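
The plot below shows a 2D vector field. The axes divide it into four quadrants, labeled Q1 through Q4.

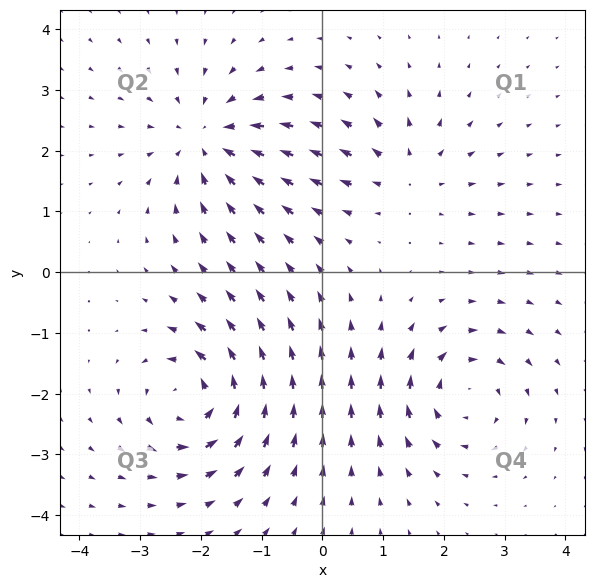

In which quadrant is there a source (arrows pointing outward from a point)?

The source sits at approximately (1.4, 1.6), which lies in quadrant Q1. The divergence there is about +3, positive as expected for a source.

Q1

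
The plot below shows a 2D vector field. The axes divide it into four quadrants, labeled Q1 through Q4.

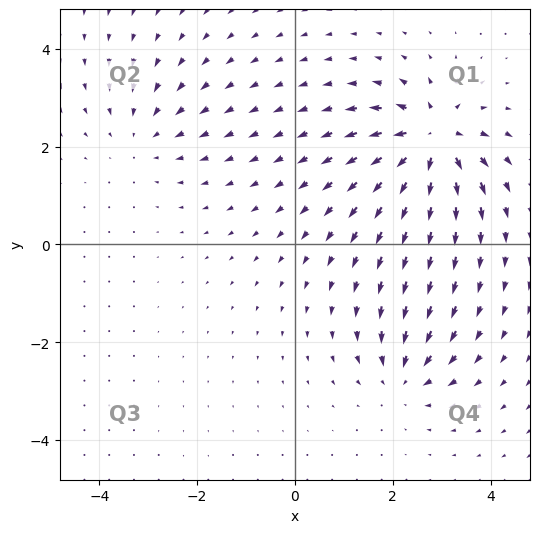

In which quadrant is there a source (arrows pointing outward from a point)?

The source sits at approximately (2.8, 2.2), which lies in quadrant Q1. The divergence there is about +7, positive as expected for a source.

Q1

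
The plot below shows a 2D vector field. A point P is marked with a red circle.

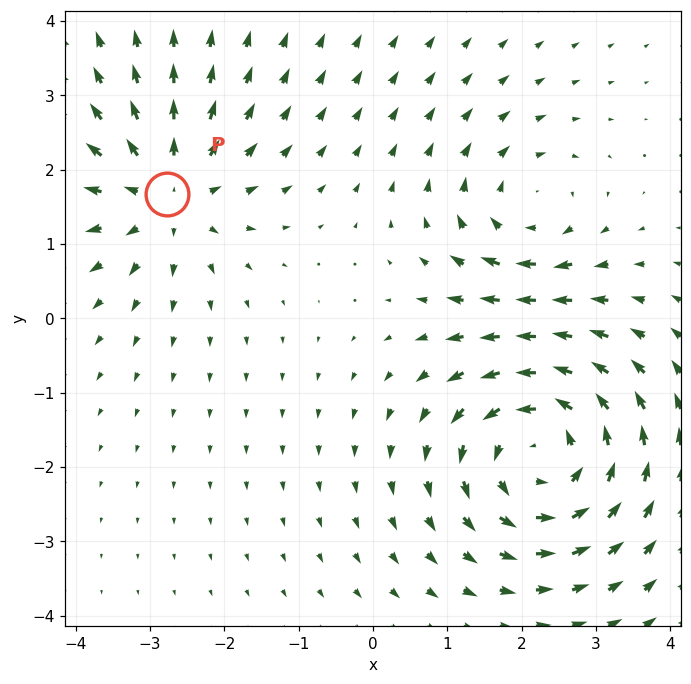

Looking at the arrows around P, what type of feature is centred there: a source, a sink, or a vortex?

At P (-2.8, 1.7) the arrows spread outward. Divergence about +4, curl ≈0 — positive divergence with near-zero curl is a source.

source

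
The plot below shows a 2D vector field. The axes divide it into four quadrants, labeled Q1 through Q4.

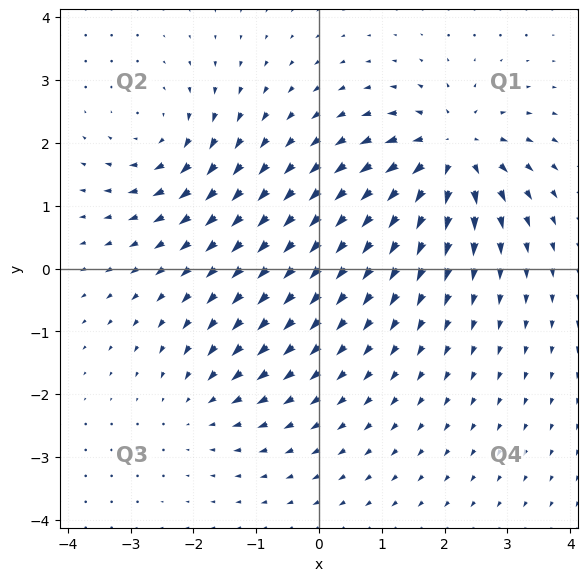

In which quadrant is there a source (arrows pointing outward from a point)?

The source sits at approximately (2.1, 1.8), which lies in quadrant Q1. The divergence there is about +6, positive as expected for a source.

Q1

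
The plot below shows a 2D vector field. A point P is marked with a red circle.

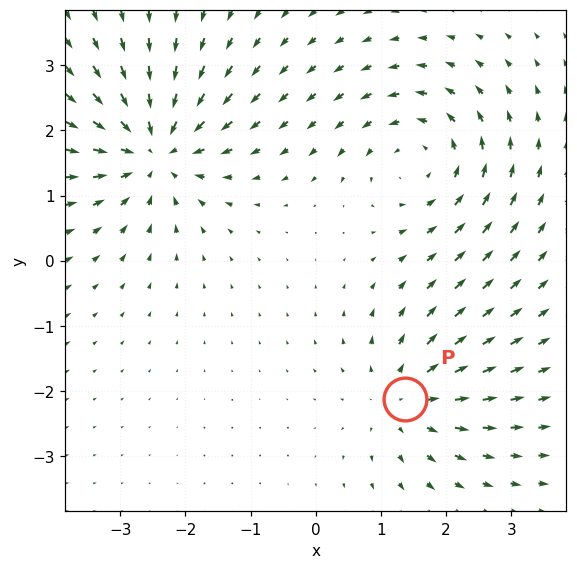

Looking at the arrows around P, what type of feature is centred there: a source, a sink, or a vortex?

At P (1.4, -2.1) the arrows spread outward. Divergence about +4, curl ≈0 — positive divergence with near-zero curl is a source.

source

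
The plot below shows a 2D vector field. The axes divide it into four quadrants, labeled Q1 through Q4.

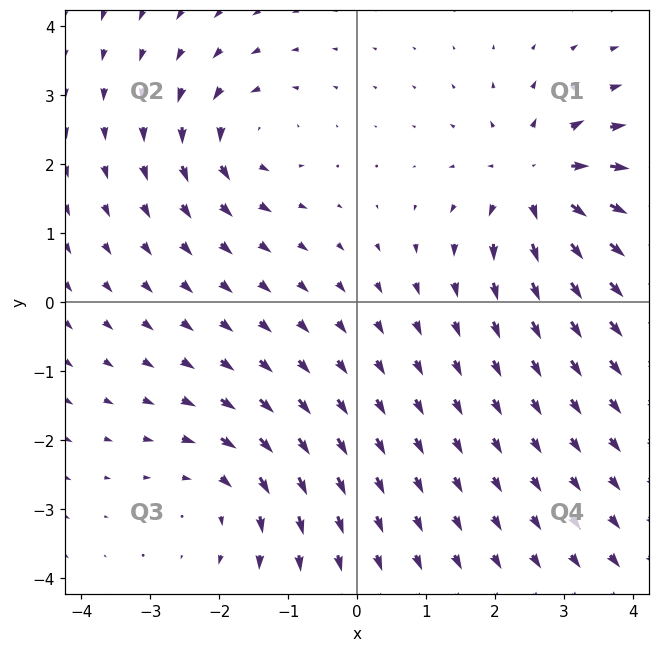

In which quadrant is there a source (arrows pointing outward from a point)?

Q1

The source sits at approximately (2.6, 1.7), which lies in quadrant Q1. The divergence there is about +5, positive as expected for a source.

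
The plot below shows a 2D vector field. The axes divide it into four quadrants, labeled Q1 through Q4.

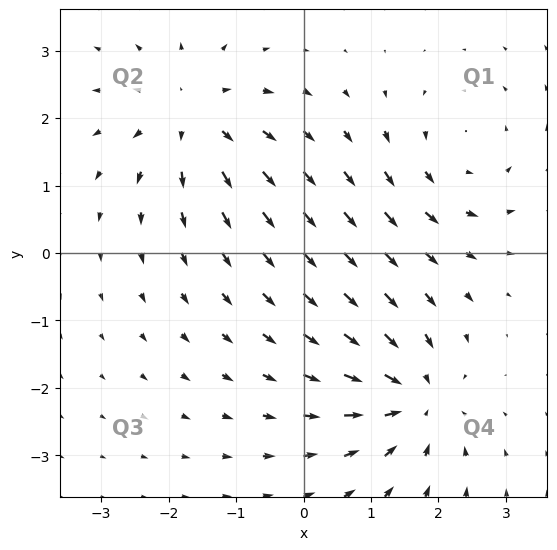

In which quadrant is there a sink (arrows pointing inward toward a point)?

Q4

The sink sits at approximately (1.6, -2.2), which lies in quadrant Q4. The divergence there is about -6, negative as expected for a sink.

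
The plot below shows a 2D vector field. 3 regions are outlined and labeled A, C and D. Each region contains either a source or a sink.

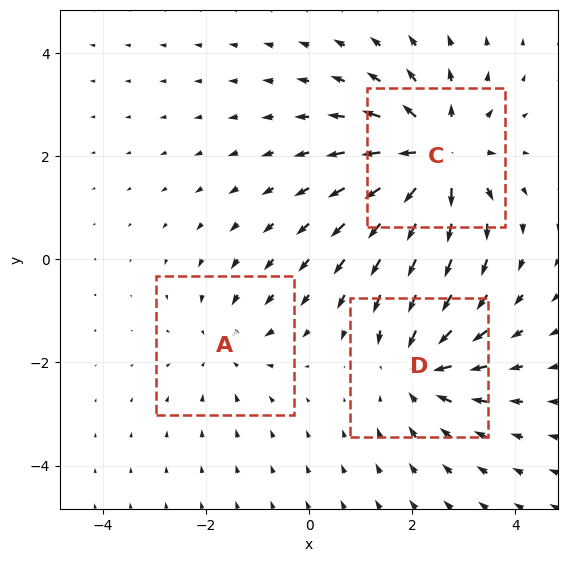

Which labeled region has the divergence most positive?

C

Divergence at each region's feature centre — A: about -2, C: about +4, D: about -3. Region C is most positive.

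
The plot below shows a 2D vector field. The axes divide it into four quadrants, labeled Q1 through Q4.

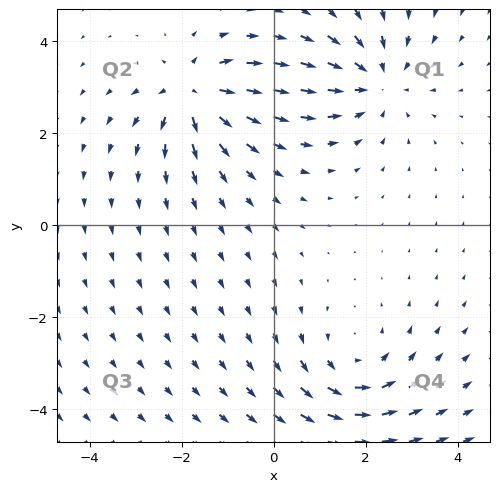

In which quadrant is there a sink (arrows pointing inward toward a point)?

Q1

The sink sits at approximately (2.2, 3.1), which lies in quadrant Q1. The divergence there is about -3, negative as expected for a sink.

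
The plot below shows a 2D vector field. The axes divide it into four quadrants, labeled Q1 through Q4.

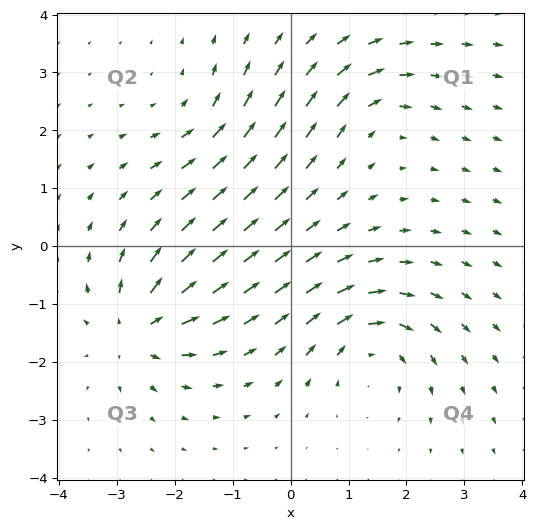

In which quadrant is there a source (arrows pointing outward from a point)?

The source sits at approximately (-2.6, -1.4), which lies in quadrant Q3. The divergence there is about +6, positive as expected for a source.

Q3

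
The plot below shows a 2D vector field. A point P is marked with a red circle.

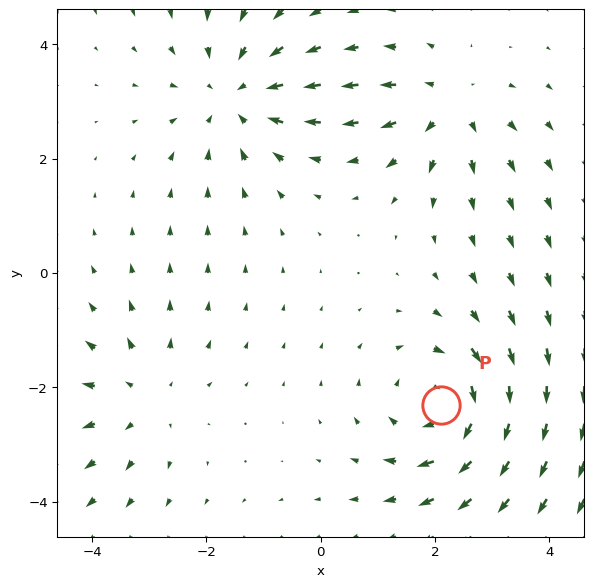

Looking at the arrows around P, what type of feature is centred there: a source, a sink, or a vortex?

At P (2.1, -2.3) the arrows circulate clockwise. Divergence ≈0, curl about -5 — near-zero divergence with nonzero curl is a vortex.

vortex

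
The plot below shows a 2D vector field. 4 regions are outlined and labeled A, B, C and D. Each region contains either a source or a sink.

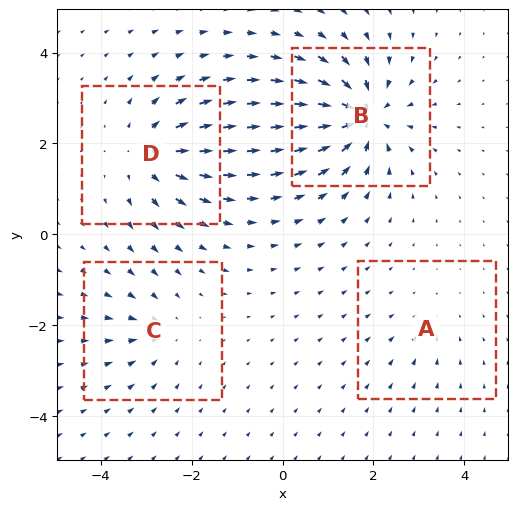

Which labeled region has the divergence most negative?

Divergence at each region's feature centre — A: about -2, B: about -9, C: about -4, D: about +6. Region B is most negative.

B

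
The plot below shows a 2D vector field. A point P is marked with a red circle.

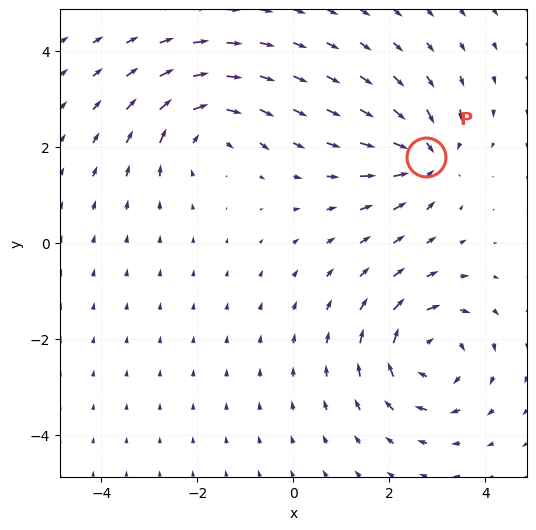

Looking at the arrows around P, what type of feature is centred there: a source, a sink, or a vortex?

sink

At P (2.8, 1.8) the arrows converge inward. Divergence about -4, curl ≈0 — negative divergence with near-zero curl is a sink.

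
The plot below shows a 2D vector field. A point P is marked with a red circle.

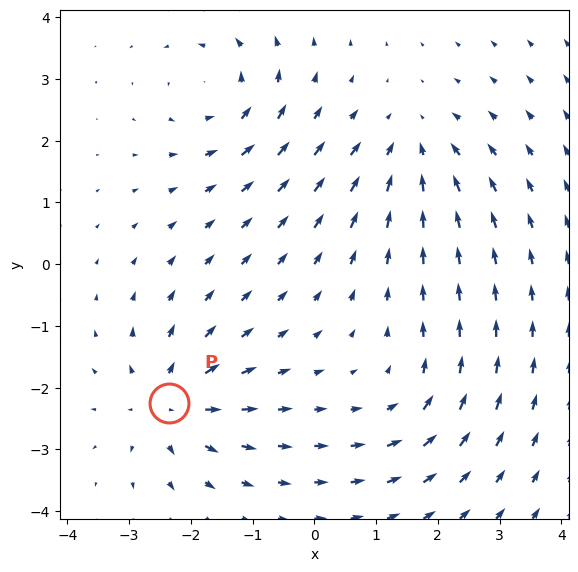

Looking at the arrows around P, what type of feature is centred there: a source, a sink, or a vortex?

source

At P (-2.4, -2.2) the arrows spread outward. Divergence about +6, curl ≈0 — positive divergence with near-zero curl is a source.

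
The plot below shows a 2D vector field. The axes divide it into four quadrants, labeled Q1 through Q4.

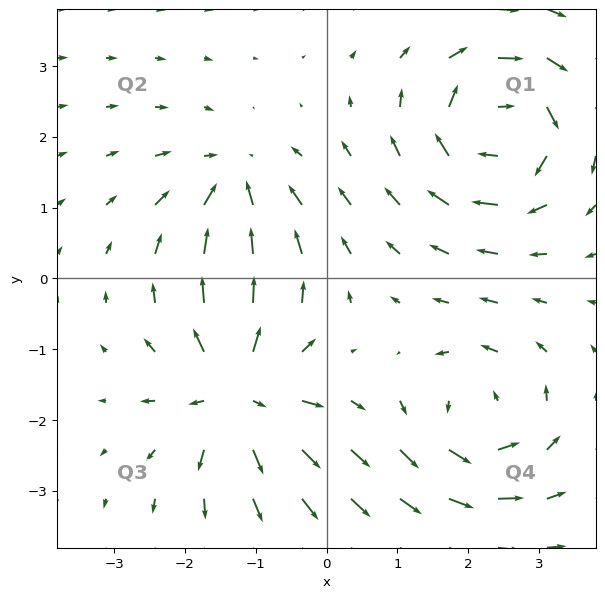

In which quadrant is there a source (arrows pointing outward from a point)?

Q3

The source sits at approximately (-1.3, -1.6), which lies in quadrant Q3. The divergence there is about +5, positive as expected for a source.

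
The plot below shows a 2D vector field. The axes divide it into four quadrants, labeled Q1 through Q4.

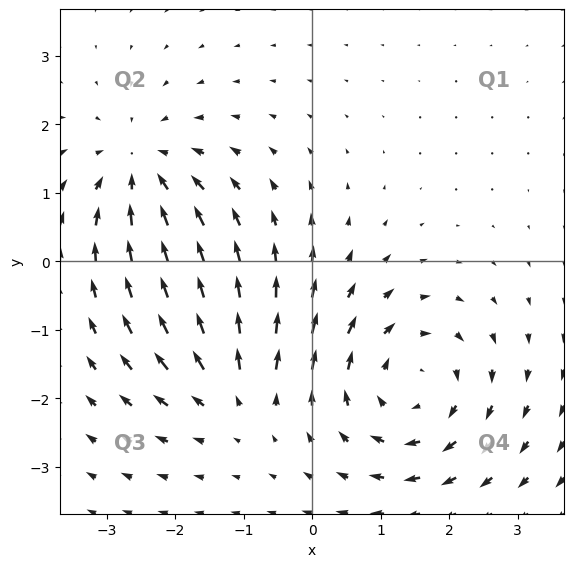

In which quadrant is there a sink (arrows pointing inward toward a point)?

Q2

The sink sits at approximately (-2.5, 1.3), which lies in quadrant Q2. The divergence there is about -4, negative as expected for a sink.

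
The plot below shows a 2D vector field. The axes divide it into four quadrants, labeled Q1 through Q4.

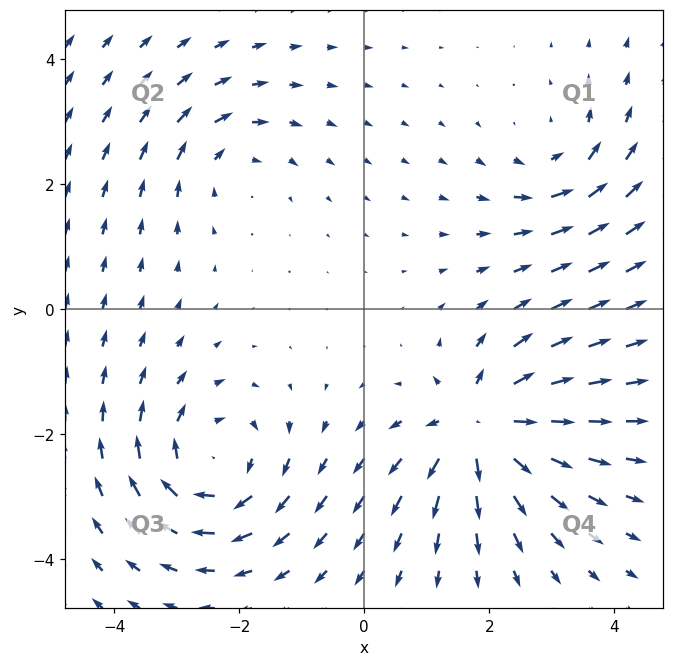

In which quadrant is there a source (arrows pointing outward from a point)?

The source sits at approximately (1.9, -1.9), which lies in quadrant Q4. The divergence there is about +6, positive as expected for a source.

Q4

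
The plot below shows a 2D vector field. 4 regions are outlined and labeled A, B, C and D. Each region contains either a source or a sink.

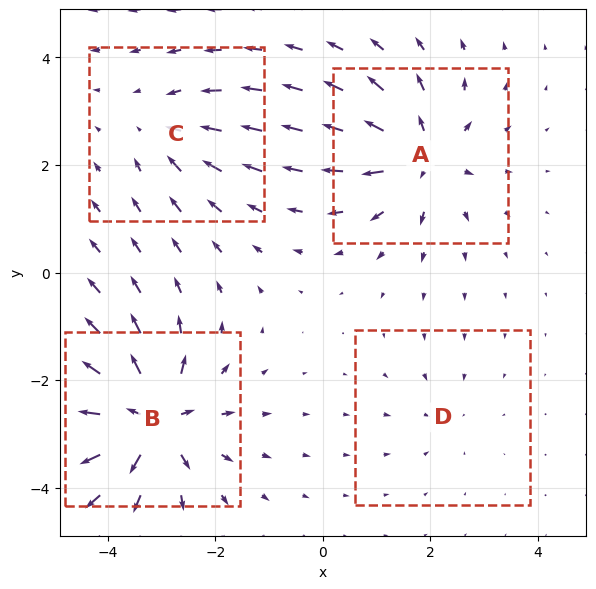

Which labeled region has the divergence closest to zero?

Divergence at each region's feature centre — A: about +6, B: about +9, C: about -4, D: about -2. Region D is closest to zero.

D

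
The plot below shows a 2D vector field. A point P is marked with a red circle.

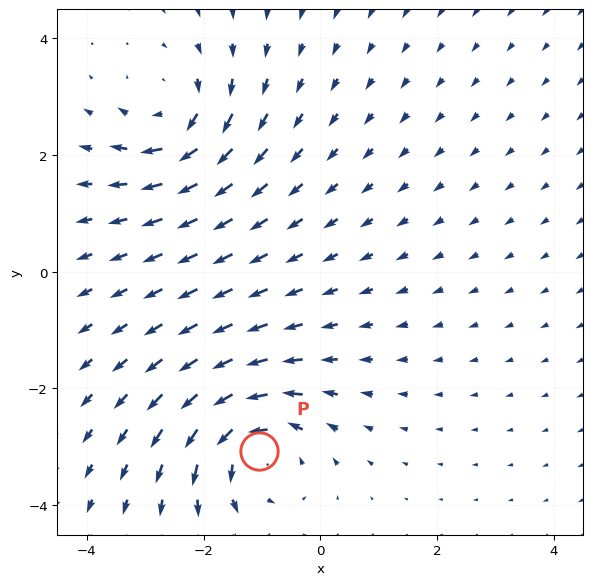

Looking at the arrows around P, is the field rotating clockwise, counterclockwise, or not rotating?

counterclockwise

Near P at (-1.0, -3.1) the arrows circulate counterclockwise. The curl (z-component) there is about +4; positive curl means counterclockwise rotation.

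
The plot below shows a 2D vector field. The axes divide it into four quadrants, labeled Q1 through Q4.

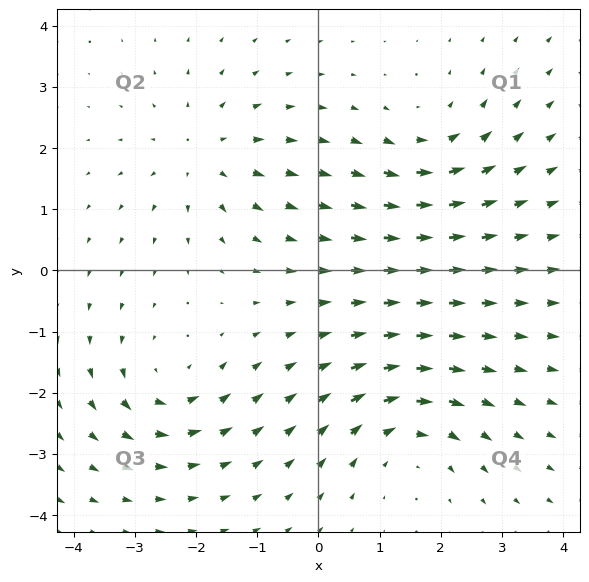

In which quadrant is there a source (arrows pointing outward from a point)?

Q2

The source sits at approximately (-1.8, 1.9), which lies in quadrant Q2. The divergence there is about +4, positive as expected for a source.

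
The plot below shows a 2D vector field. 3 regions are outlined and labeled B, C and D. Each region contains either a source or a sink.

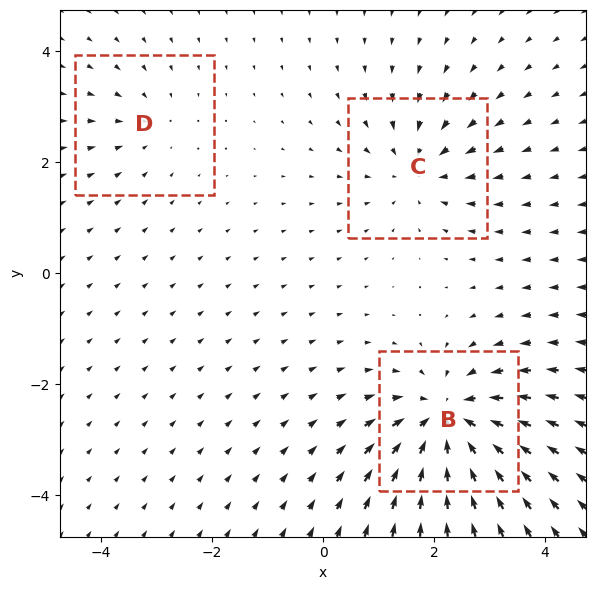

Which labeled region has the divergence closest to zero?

Divergence at each region's feature centre — B: about -5, C: about -3, D: about -2. Region D is closest to zero.

D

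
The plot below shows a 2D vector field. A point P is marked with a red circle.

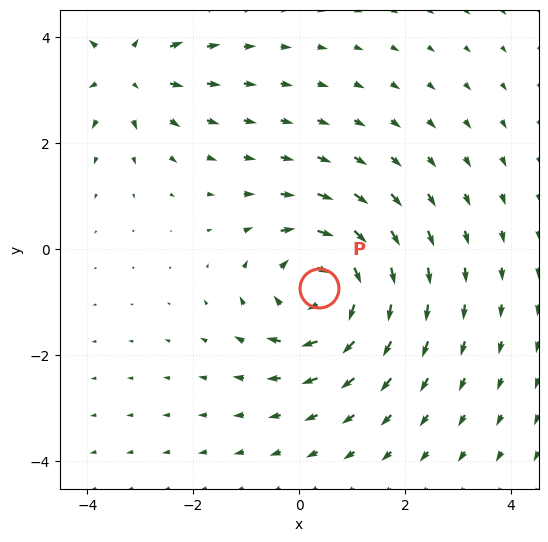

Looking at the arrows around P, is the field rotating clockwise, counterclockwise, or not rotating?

Near P at (0.4, -0.7) the arrows circulate clockwise. The curl (z-component) there is about -4; negative curl means clockwise rotation.

clockwise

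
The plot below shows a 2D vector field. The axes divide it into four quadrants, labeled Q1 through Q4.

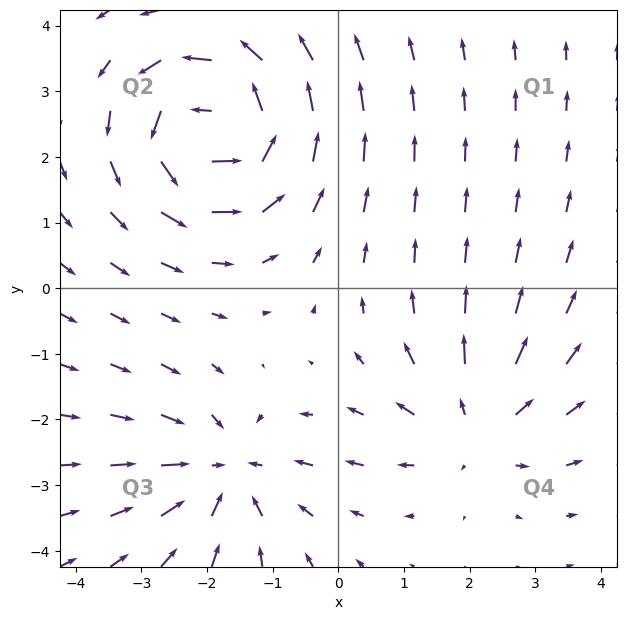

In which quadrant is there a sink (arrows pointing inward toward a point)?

The sink sits at approximately (-1.7, -2.8), which lies in quadrant Q3. The divergence there is about -3, negative as expected for a sink.

Q3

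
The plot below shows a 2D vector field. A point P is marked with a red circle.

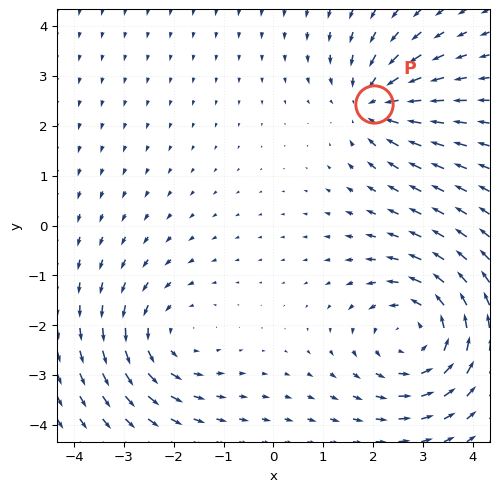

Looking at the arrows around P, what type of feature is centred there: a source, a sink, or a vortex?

sink

At P (2.0, 2.4) the arrows converge inward. Divergence about -4, curl ≈0 — negative divergence with near-zero curl is a sink.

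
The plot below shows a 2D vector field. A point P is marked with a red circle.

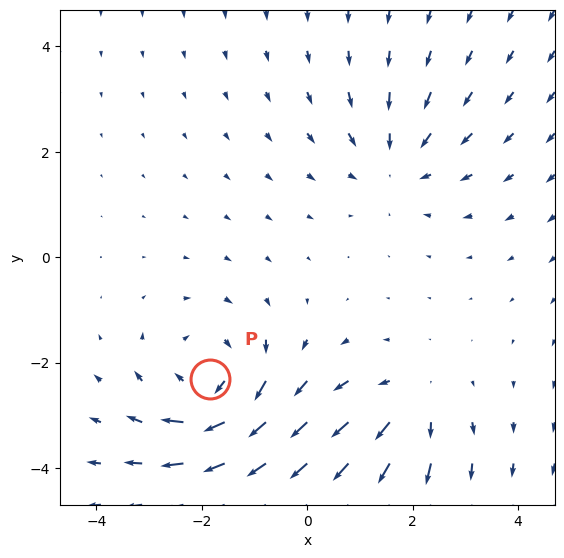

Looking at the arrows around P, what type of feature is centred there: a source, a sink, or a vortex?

vortex

At P (-1.9, -2.3) the arrows circulate clockwise. Divergence ≈0, curl about -4 — near-zero divergence with nonzero curl is a vortex.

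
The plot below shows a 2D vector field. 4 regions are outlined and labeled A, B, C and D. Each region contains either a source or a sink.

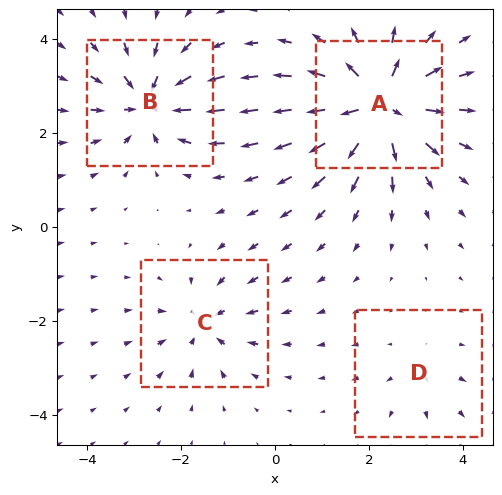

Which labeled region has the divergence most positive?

Divergence at each region's feature centre — A: about +9, B: about -6, C: about -4, D: about +2. Region A is most positive.

A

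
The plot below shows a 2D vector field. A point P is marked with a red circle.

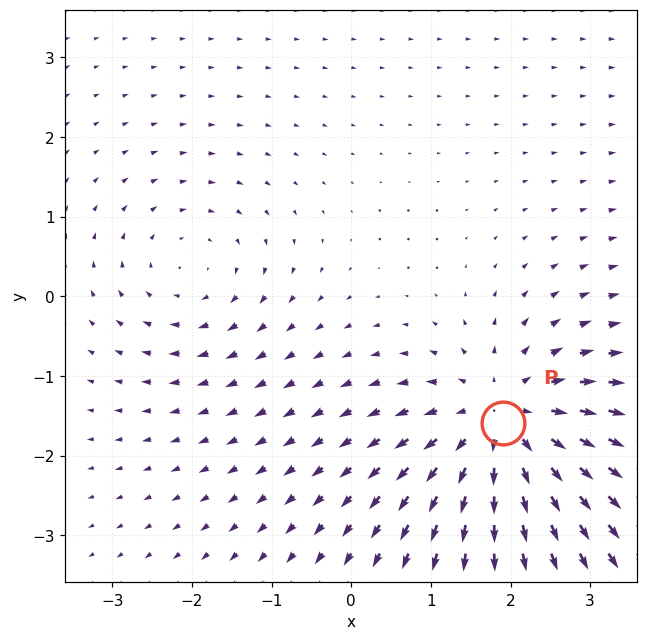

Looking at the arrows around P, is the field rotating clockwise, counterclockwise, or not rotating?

not rotating

Near P at (1.9, -1.6) the arrows show no circulation. The curl there is ≈0.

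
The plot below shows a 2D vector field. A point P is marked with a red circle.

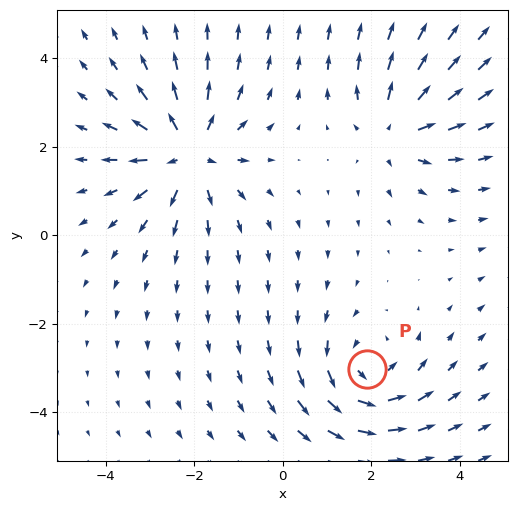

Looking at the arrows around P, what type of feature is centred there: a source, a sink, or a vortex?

At P (1.9, -3.0) the arrows circulate counterclockwise. Divergence ≈0, curl about +4 — near-zero divergence with nonzero curl is a vortex.

vortex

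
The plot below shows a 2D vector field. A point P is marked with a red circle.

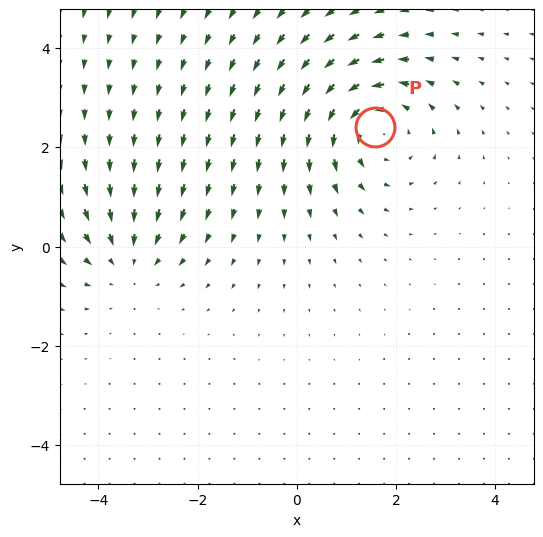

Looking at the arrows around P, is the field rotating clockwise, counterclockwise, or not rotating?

Near P at (1.6, 2.4) the arrows circulate counterclockwise. The curl (z-component) there is about +4; positive curl means counterclockwise rotation.

counterclockwise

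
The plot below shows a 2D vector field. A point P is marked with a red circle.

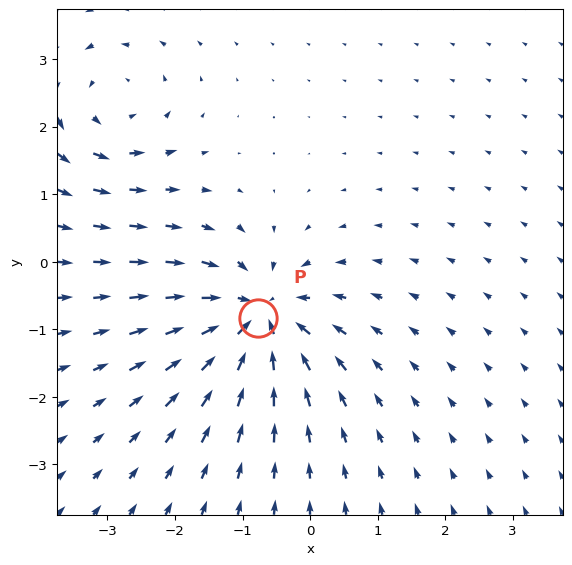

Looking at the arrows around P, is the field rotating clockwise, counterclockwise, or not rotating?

Near P at (-0.8, -0.8) the arrows show no circulation. The curl there is ≈0.

not rotating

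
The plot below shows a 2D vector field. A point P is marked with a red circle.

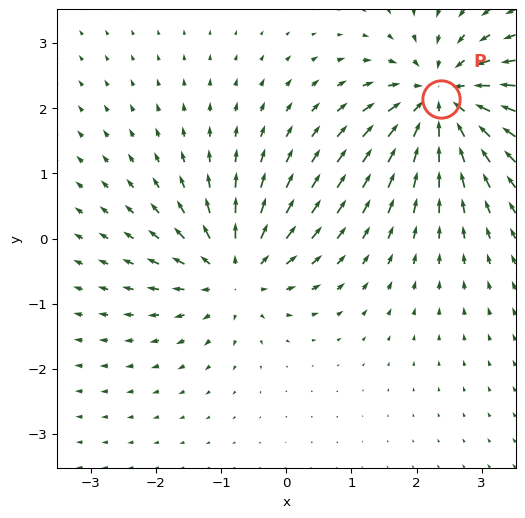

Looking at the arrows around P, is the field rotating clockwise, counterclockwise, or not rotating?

Near P at (2.4, 2.1) the arrows show no circulation. The curl there is ≈0.

not rotating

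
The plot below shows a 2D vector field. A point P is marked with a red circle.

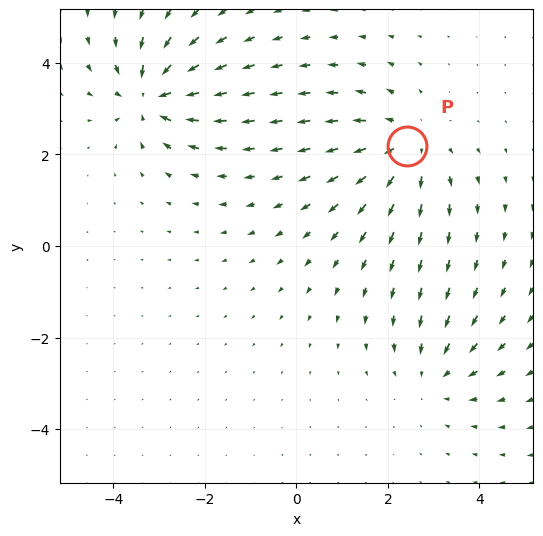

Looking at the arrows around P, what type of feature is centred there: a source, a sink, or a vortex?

At P (2.4, 2.2) the arrows spread outward. Divergence about +4, curl ≈0 — positive divergence with near-zero curl is a source.

source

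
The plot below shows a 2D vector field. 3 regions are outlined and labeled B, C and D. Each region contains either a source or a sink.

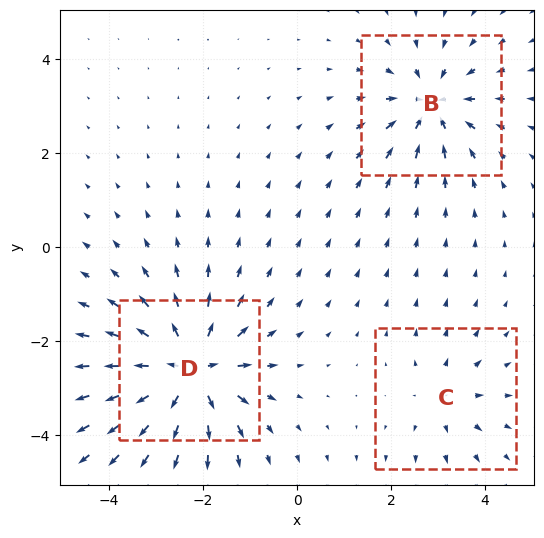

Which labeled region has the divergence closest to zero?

C

Divergence at each region's feature centre — B: about -4, C: about +2, D: about +6. Region C is closest to zero.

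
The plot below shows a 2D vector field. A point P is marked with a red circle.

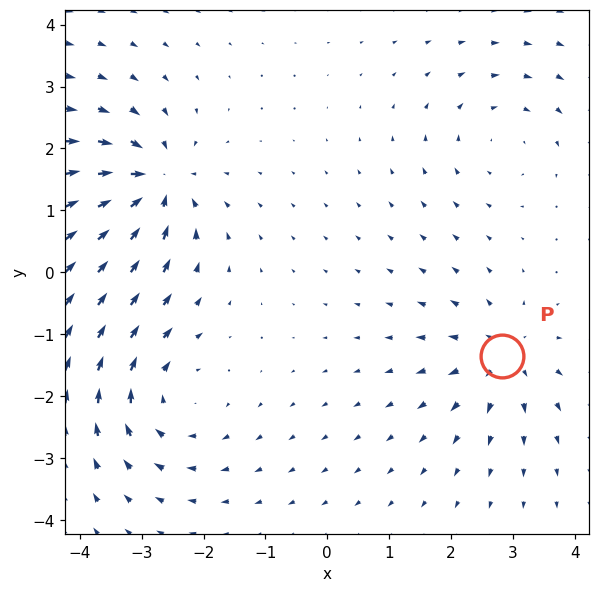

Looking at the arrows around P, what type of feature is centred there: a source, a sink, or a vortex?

source

At P (2.8, -1.4) the arrows spread outward. Divergence about +4, curl ≈0 — positive divergence with near-zero curl is a source.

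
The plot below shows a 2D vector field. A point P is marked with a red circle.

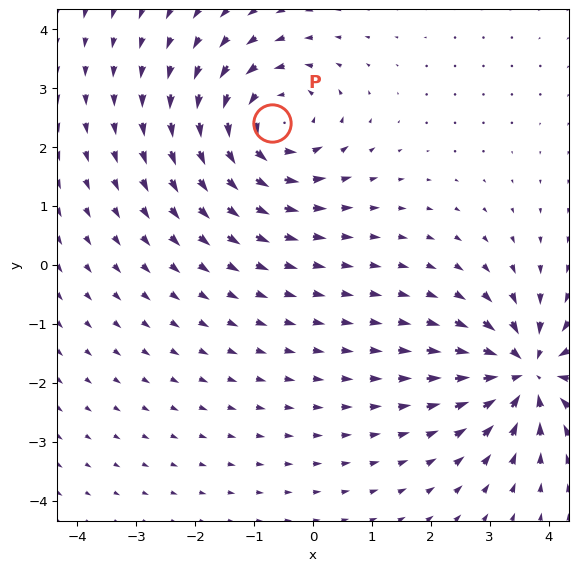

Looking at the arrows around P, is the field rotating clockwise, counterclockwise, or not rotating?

counterclockwise

Near P at (-0.7, 2.4) the arrows circulate counterclockwise. The curl (z-component) there is about +4; positive curl means counterclockwise rotation.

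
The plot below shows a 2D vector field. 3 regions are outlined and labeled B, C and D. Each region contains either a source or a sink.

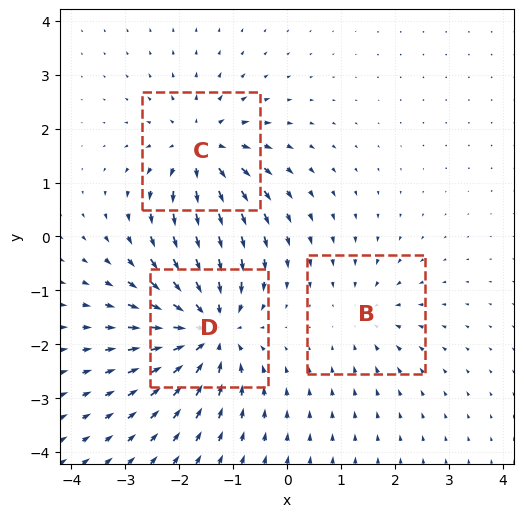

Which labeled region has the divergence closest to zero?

Divergence at each region's feature centre — B: about -2, C: about +4, D: about -6. Region B is closest to zero.

B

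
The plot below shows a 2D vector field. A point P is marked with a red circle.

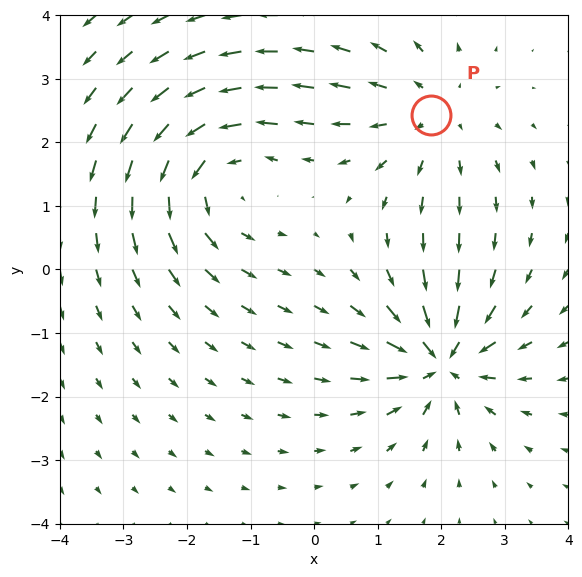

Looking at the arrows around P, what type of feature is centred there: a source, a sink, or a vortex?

At P (1.8, 2.4) the arrows spread outward. Divergence about +3, curl ≈0 — positive divergence with near-zero curl is a source.

source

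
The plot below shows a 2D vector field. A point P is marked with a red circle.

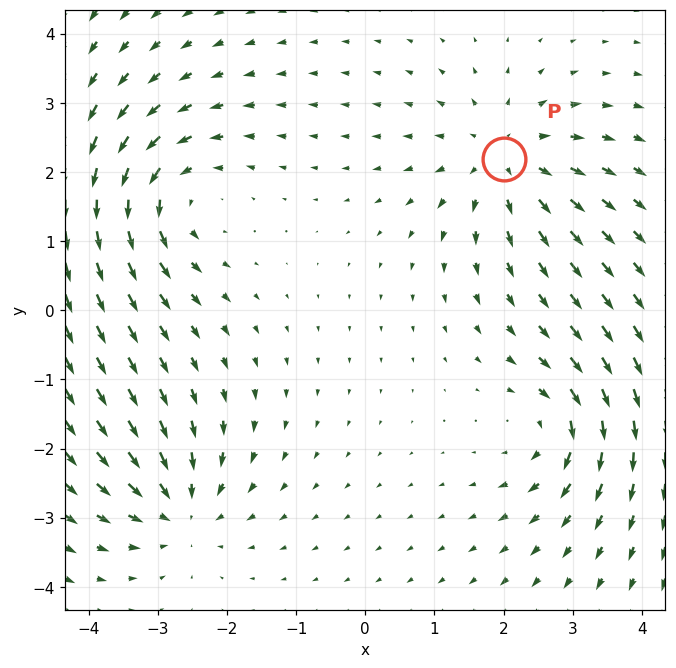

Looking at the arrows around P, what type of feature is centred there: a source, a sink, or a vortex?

source

At P (2.0, 2.2) the arrows spread outward. Divergence about +4, curl ≈0 — positive divergence with near-zero curl is a source.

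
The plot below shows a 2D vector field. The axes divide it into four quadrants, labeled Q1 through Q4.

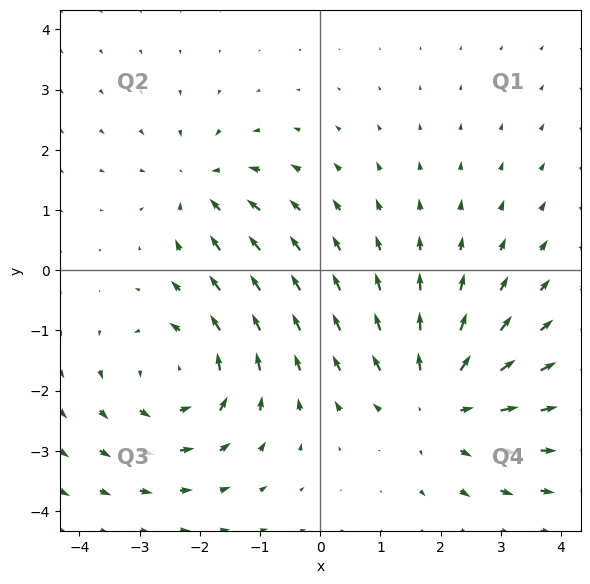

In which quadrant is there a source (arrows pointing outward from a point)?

The source sits at approximately (2.0, -2.2), which lies in quadrant Q4. The divergence there is about +4, positive as expected for a source.

Q4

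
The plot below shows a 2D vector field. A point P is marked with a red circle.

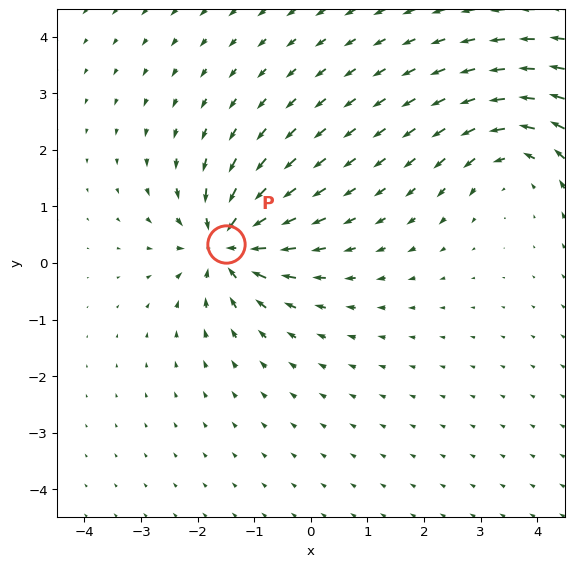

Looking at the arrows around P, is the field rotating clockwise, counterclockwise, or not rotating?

not rotating

Near P at (-1.5, 0.3) the arrows show no circulation. The curl there is ≈0.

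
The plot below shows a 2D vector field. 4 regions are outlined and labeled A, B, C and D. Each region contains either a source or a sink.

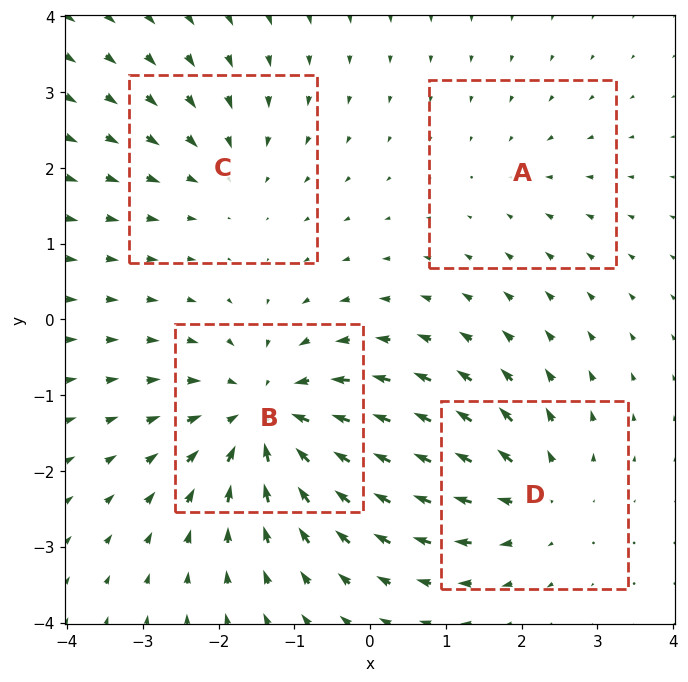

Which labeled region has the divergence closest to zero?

Divergence at each region's feature centre — A: about -2, B: about -7, C: about -3, D: about +4. Region A is closest to zero.

A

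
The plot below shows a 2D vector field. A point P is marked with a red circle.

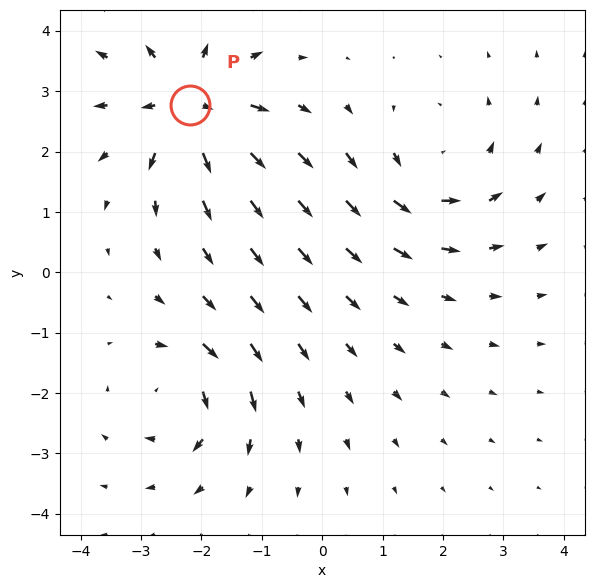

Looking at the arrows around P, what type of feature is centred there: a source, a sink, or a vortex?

source

At P (-2.2, 2.8) the arrows spread outward. Divergence about +6, curl ≈0 — positive divergence with near-zero curl is a source.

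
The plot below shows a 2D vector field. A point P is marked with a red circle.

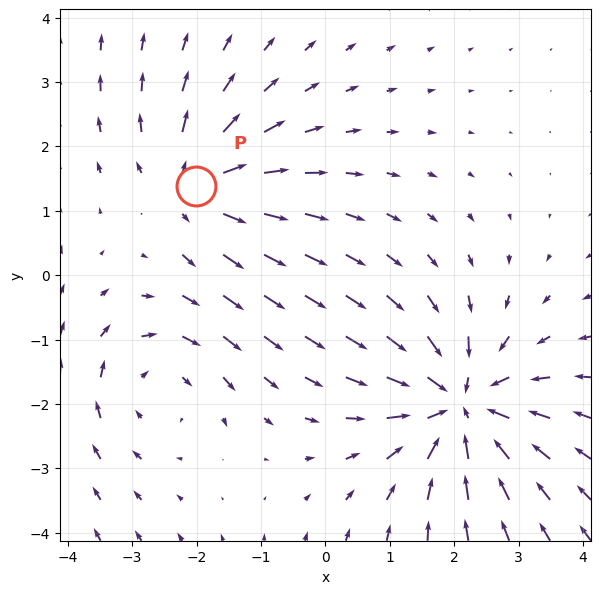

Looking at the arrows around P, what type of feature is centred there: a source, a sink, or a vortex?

source

At P (-2.0, 1.4) the arrows spread outward. Divergence about +4, curl ≈0 — positive divergence with near-zero curl is a source.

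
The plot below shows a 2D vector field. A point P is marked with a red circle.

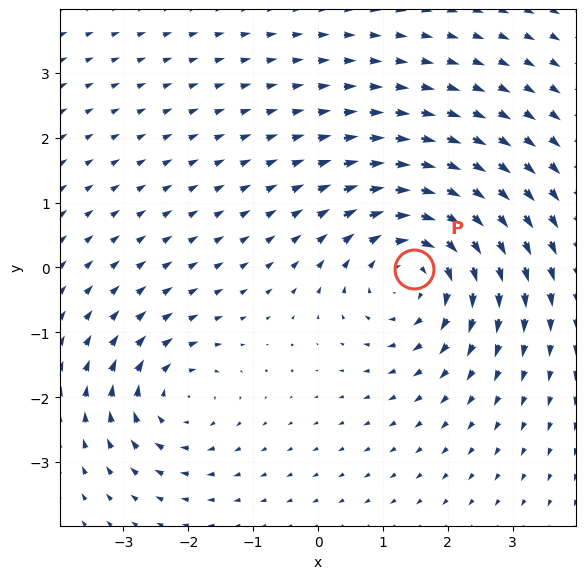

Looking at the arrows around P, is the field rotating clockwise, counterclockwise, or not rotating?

Near P at (1.5, -0.0) the arrows circulate clockwise. The curl (z-component) there is about -4; negative curl means clockwise rotation.

clockwise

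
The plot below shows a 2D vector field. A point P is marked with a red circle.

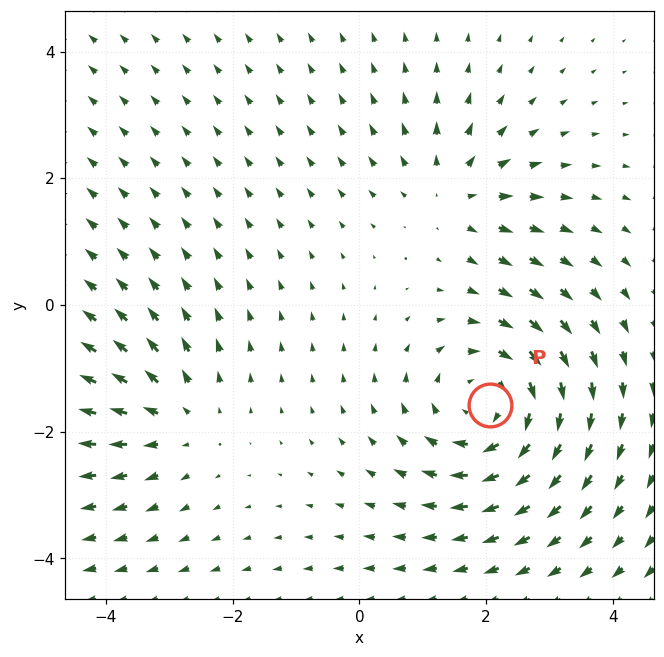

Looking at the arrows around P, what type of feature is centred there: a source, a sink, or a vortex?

vortex

At P (2.1, -1.6) the arrows circulate clockwise. Divergence ≈0, curl about -4 — near-zero divergence with nonzero curl is a vortex.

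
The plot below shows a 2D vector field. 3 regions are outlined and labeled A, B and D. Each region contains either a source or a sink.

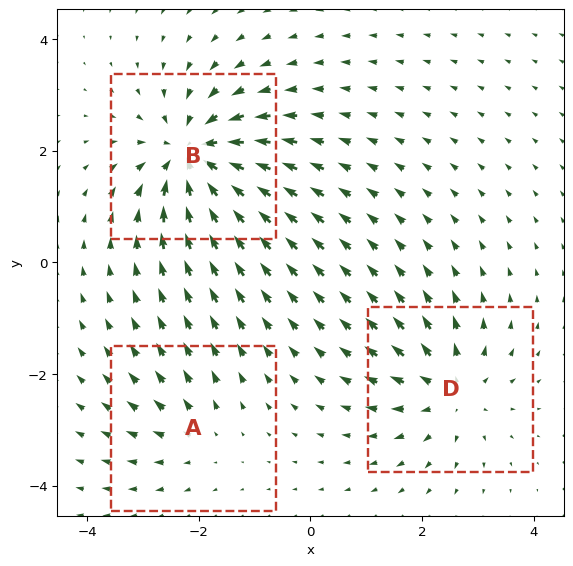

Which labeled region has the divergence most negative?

Divergence at each region's feature centre — A: about +2, B: about -6, D: about +4. Region B is most negative.

B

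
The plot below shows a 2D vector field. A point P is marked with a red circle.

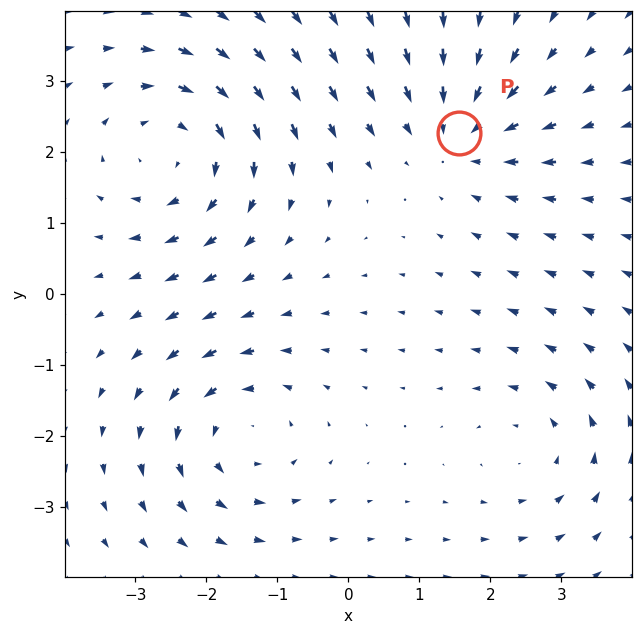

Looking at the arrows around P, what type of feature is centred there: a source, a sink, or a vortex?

sink

At P (1.6, 2.3) the arrows converge inward. Divergence about -3, curl ≈0 — negative divergence with near-zero curl is a sink.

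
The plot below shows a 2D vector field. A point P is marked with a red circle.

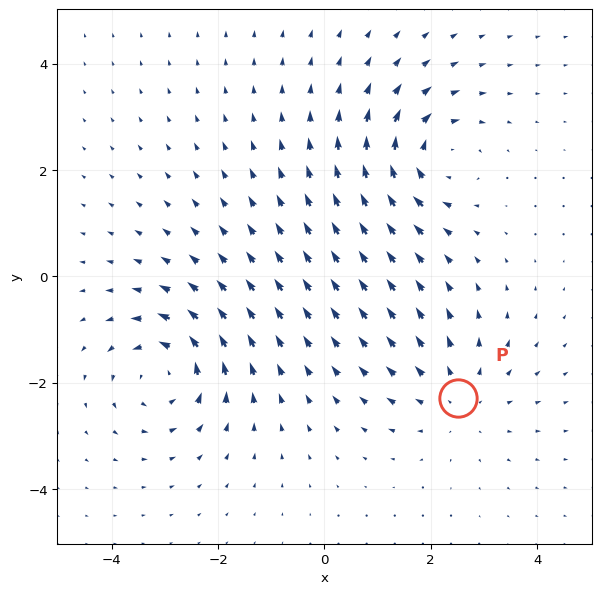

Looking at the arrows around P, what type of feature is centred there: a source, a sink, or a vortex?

source

At P (2.5, -2.3) the arrows spread outward. Divergence about +3, curl ≈0 — positive divergence with near-zero curl is a source.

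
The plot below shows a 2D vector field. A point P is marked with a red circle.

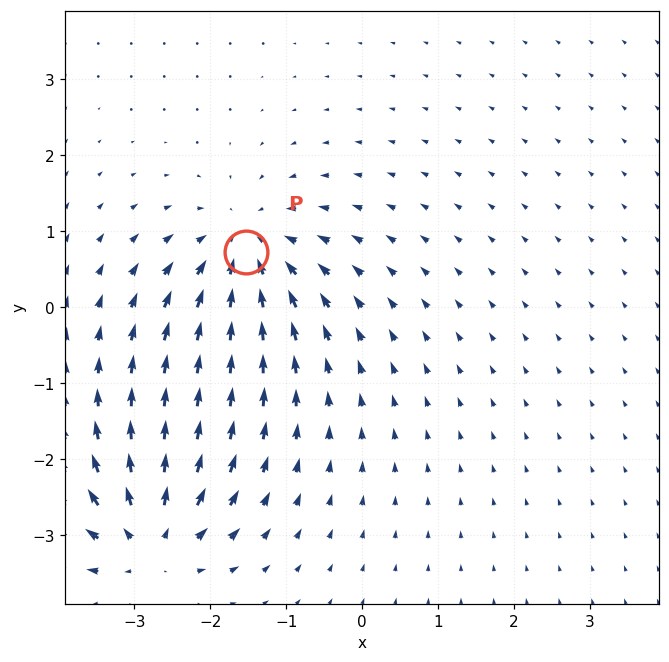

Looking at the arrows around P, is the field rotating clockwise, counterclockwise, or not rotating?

not rotating

Near P at (-1.5, 0.7) the arrows show no circulation. The curl there is ≈0.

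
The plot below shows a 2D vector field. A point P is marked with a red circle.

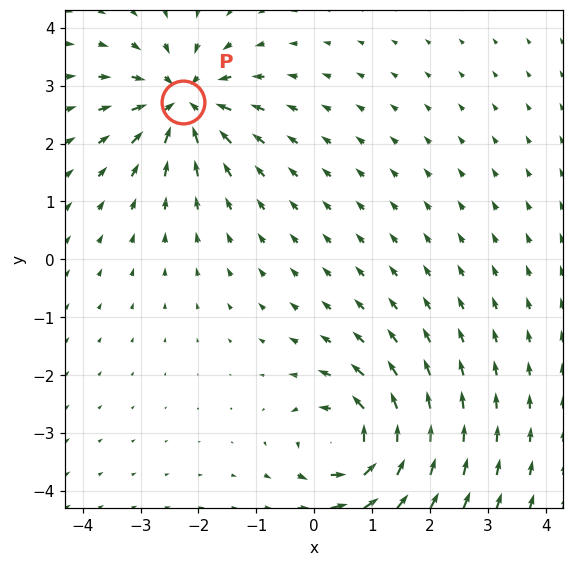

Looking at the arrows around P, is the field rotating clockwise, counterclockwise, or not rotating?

not rotating

Near P at (-2.3, 2.7) the arrows show no circulation. The curl there is ≈0.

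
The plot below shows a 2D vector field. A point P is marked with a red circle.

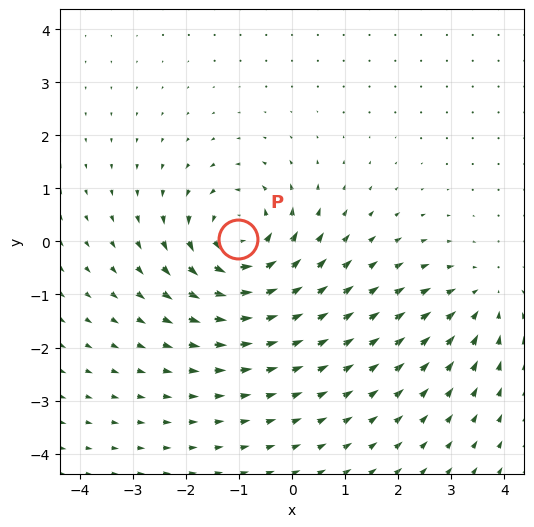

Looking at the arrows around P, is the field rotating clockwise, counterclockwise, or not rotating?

Near P at (-1.0, 0.0) the arrows circulate counterclockwise. The curl (z-component) there is about +5; positive curl means counterclockwise rotation.

counterclockwise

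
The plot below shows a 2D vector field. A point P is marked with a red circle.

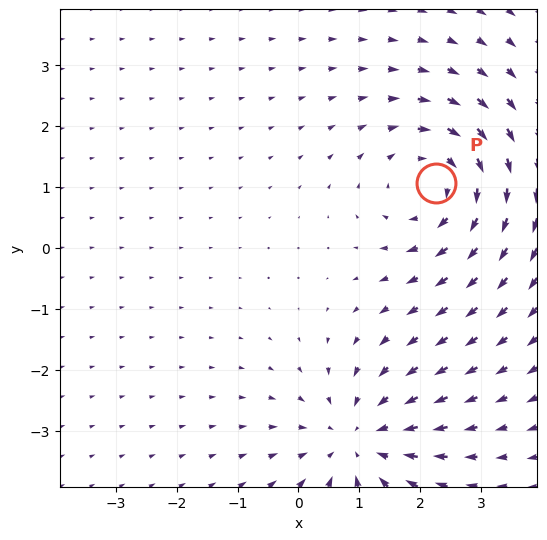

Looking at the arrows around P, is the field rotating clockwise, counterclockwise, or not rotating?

clockwise

Near P at (2.3, 1.1) the arrows circulate clockwise. The curl (z-component) there is about -4; negative curl means clockwise rotation.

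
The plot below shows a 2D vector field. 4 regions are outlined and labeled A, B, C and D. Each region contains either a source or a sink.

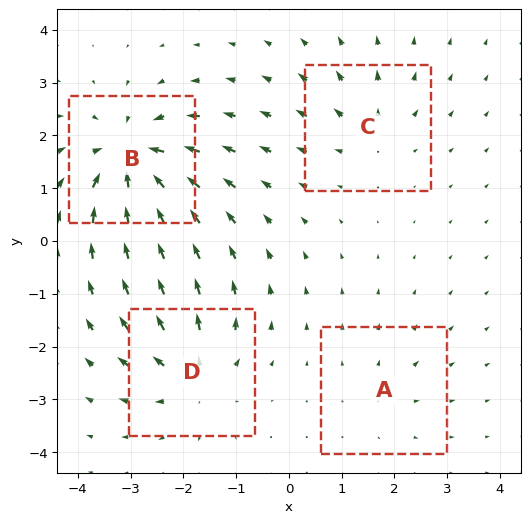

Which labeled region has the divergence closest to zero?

Divergence at each region's feature centre — A: about +2, B: about -8, C: about +4, D: about +5. Region A is closest to zero.

A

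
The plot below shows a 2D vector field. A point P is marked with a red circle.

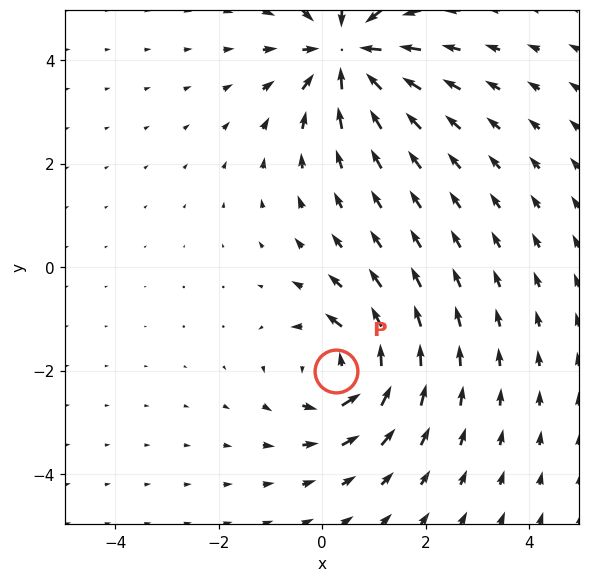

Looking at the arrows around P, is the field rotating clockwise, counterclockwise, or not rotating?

Near P at (0.3, -2.0) the arrows circulate counterclockwise. The curl (z-component) there is about +5; positive curl means counterclockwise rotation.

counterclockwise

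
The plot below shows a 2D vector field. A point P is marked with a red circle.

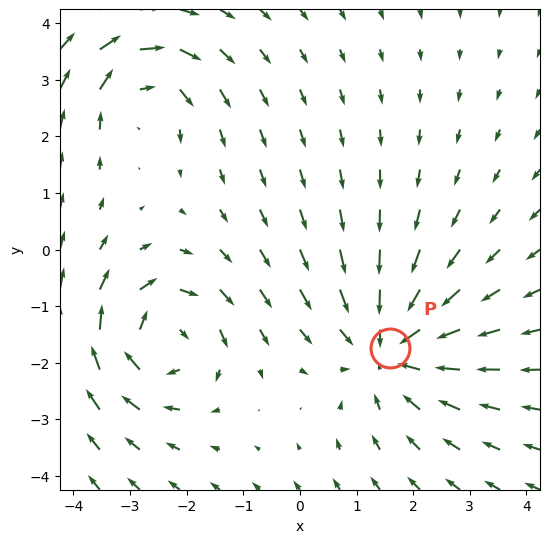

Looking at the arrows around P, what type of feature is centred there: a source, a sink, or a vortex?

At P (1.6, -1.7) the arrows converge inward. Divergence about -3, curl ≈0 — negative divergence with near-zero curl is a sink.

sink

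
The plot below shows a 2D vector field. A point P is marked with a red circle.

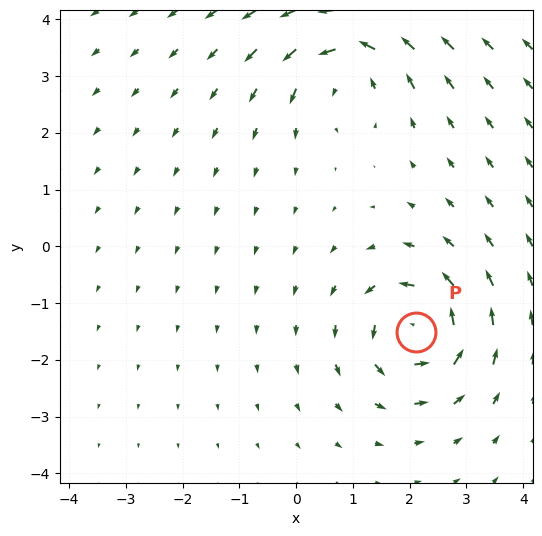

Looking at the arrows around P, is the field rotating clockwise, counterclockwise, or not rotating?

Near P at (2.1, -1.5) the arrows circulate counterclockwise. The curl (z-component) there is about +7; positive curl means counterclockwise rotation.

counterclockwise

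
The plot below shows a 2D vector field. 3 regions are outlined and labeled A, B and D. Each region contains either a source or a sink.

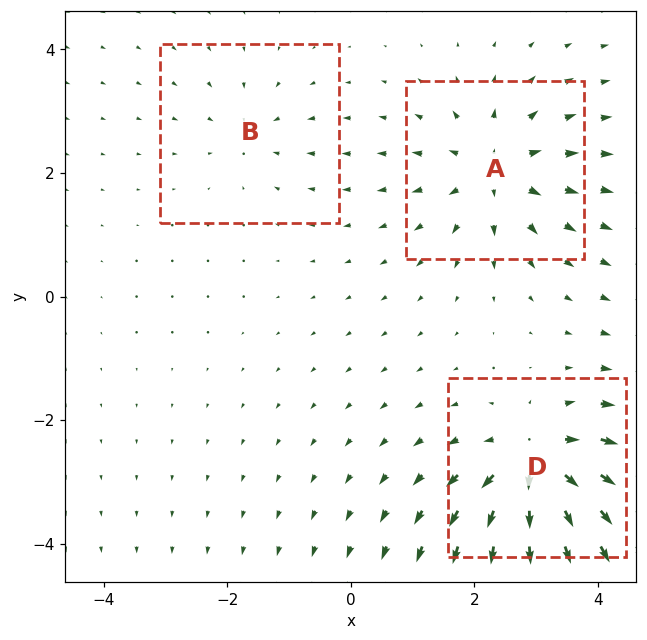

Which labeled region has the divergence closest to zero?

Divergence at each region's feature centre — A: about +4, B: about -2, D: about +6. Region B is closest to zero.

B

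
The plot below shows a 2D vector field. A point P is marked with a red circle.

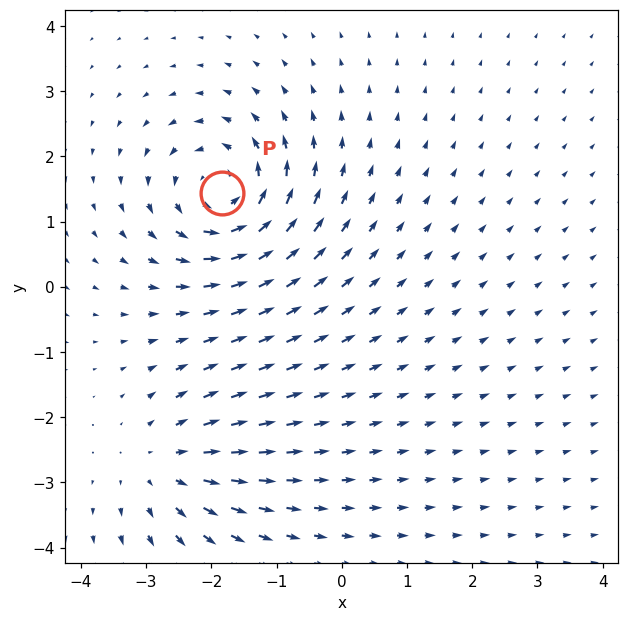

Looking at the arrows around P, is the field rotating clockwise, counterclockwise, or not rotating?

Near P at (-1.8, 1.4) the arrows circulate counterclockwise. The curl (z-component) there is about +5; positive curl means counterclockwise rotation.

counterclockwise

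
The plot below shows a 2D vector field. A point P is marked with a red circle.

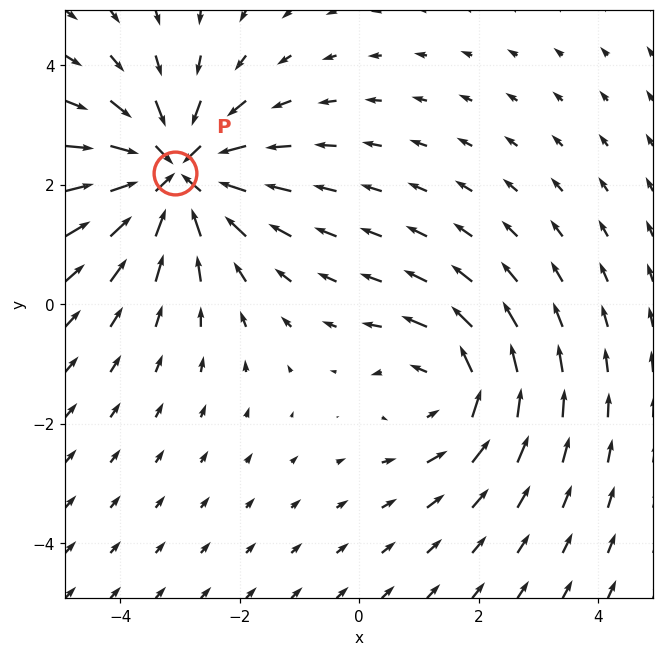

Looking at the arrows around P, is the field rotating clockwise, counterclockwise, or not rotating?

not rotating

Near P at (-3.1, 2.2) the arrows show no circulation. The curl there is ≈0.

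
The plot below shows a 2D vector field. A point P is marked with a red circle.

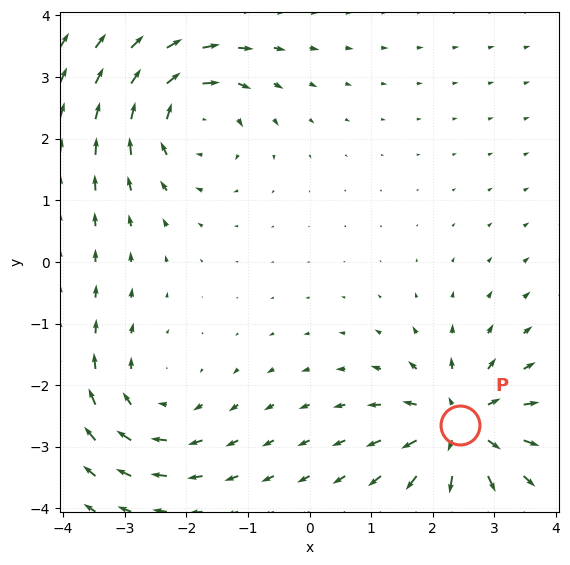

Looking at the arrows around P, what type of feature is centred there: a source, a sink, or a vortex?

source

At P (2.4, -2.7) the arrows spread outward. Divergence about +4, curl ≈0 — positive divergence with near-zero curl is a source.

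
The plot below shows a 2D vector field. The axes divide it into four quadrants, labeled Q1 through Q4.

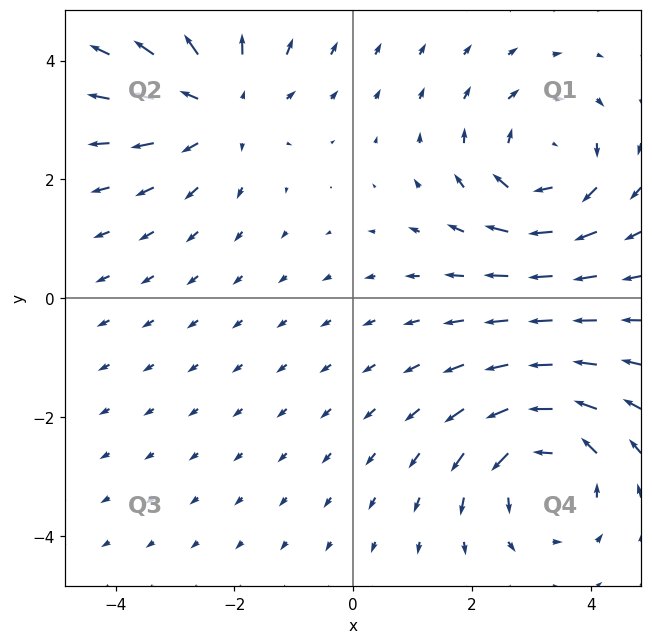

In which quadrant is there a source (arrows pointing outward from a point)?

Q2

The source sits at approximately (-2.2, 3.2), which lies in quadrant Q2. The divergence there is about +4, positive as expected for a source.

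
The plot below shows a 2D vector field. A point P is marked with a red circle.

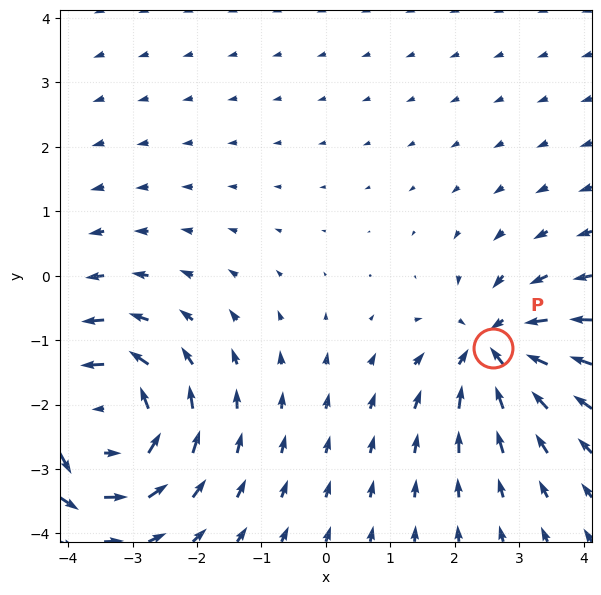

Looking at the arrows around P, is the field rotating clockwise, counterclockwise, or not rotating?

Near P at (2.6, -1.1) the arrows show no circulation. The curl there is ≈0.

not rotating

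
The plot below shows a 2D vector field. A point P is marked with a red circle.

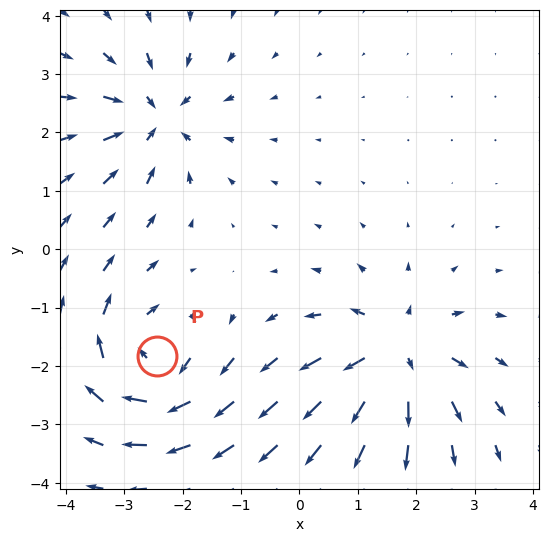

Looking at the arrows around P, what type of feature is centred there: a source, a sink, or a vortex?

vortex

At P (-2.4, -1.8) the arrows circulate clockwise. Divergence ≈0, curl about -5 — near-zero divergence with nonzero curl is a vortex.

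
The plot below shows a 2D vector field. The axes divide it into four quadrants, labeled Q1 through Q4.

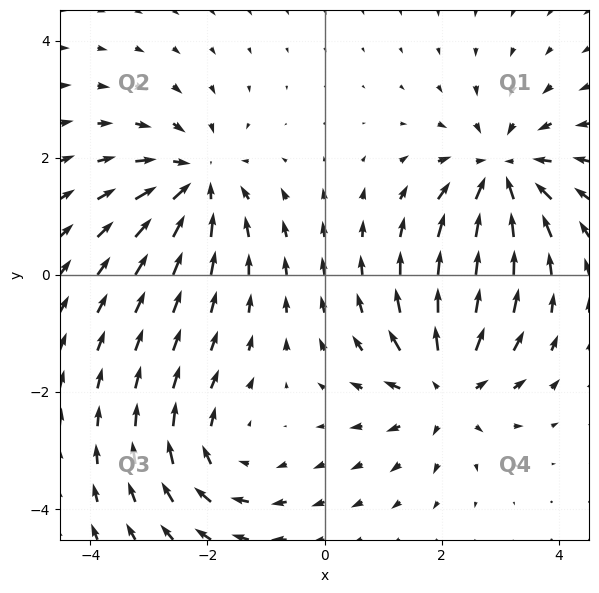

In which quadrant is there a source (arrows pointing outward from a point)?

The source sits at approximately (2.1, -1.9), which lies in quadrant Q4. The divergence there is about +5, positive as expected for a source.

Q4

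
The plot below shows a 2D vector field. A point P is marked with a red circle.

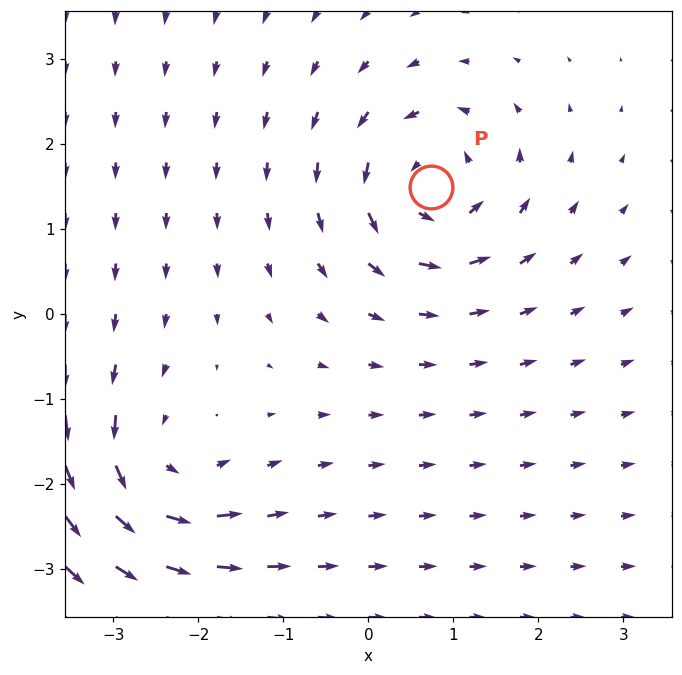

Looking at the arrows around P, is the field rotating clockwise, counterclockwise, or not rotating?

counterclockwise

Near P at (0.7, 1.5) the arrows circulate counterclockwise. The curl (z-component) there is about +5; positive curl means counterclockwise rotation.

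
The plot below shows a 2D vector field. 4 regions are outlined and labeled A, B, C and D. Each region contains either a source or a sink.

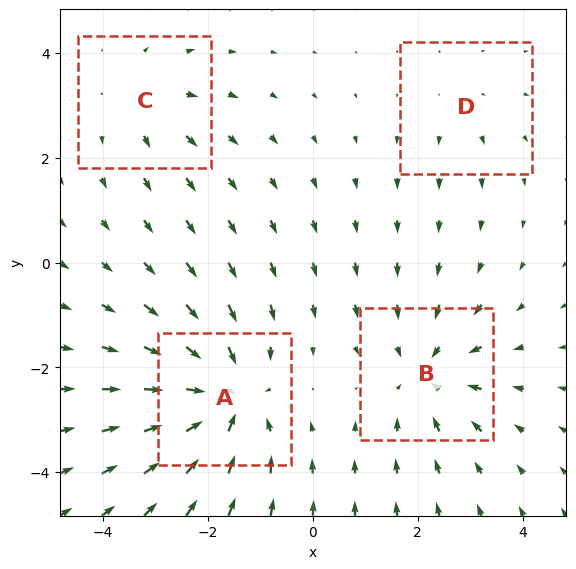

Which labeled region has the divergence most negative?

Divergence at each region's feature centre — A: about -6, B: about -4, C: about +3, D: about +2. Region A is most negative.

A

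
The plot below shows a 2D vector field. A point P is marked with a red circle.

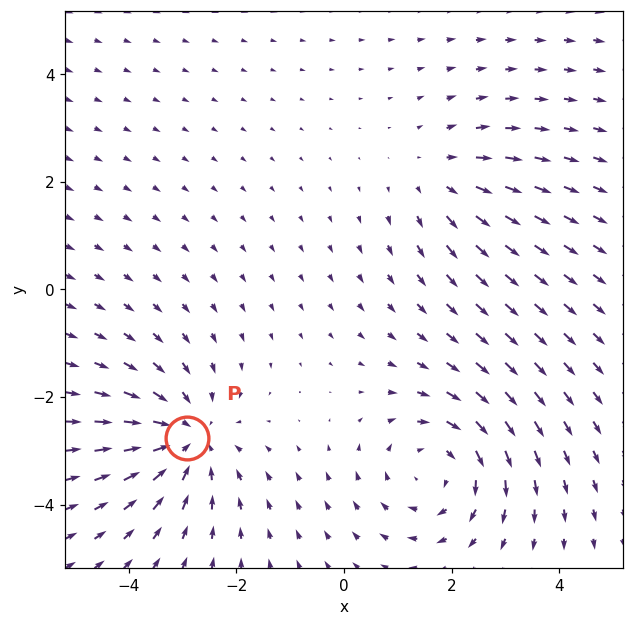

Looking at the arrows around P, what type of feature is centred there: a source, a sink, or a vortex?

At P (-2.9, -2.8) the arrows converge inward. Divergence about -4, curl ≈0 — negative divergence with near-zero curl is a sink.

sink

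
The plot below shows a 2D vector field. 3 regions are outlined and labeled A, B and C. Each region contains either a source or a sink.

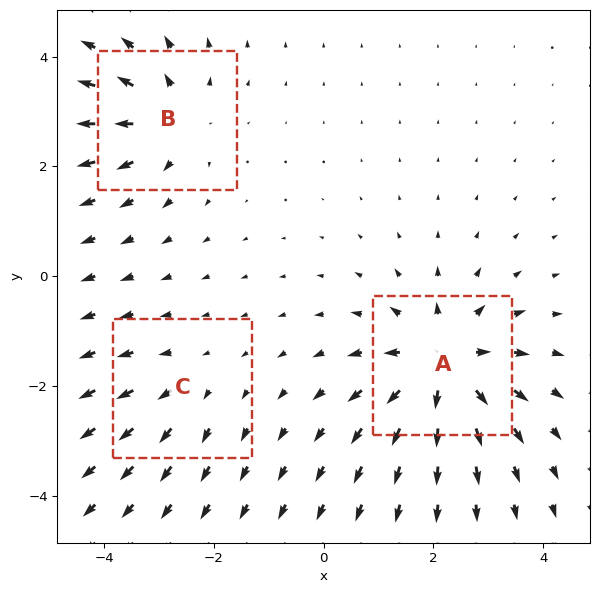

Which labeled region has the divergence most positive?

Divergence at each region's feature centre — A: about +5, B: about +4, C: about +2. Region A is most positive.

A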